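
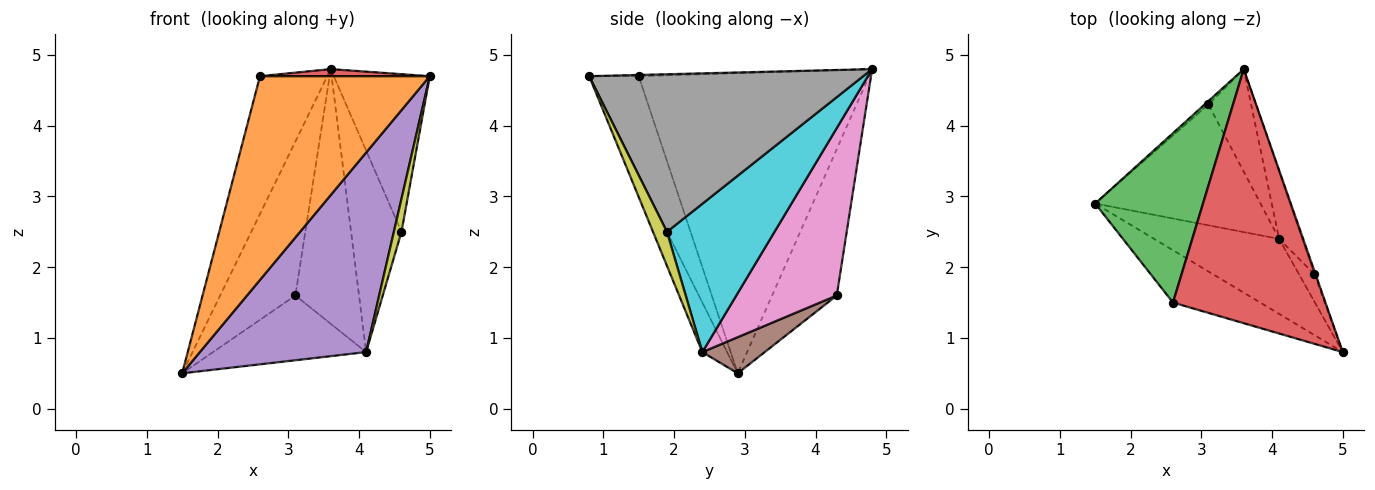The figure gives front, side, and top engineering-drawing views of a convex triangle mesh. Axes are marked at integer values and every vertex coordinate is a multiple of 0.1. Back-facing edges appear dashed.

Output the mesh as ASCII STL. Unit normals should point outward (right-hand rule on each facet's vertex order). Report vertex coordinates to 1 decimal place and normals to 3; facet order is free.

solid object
 facet normal -0.652 0.758 -0.017
  outer loop
   vertex 3.1 4.3 1.6
   vertex 1.5 2.9 0.5
   vertex 3.6 4.8 4.8
  endloop
 endfacet
 facet normal -0.272 -0.932 -0.239
  outer loop
   vertex 2.6 1.5 4.7
   vertex 1.5 2.9 0.5
   vertex 5.0 0.8 4.7
  endloop
 endfacet
 facet normal -0.907 0.265 0.326
  outer loop
   vertex 2.6 1.5 4.7
   vertex 3.6 4.8 4.8
   vertex 1.5 2.9 0.5
  endloop
 endfacet
 facet normal -0.008 -0.028 1.000
  outer loop
   vertex 2.6 1.5 4.7
   vertex 5.0 0.8 4.7
   vertex 3.6 4.8 4.8
  endloop
 endfacet
 facet normal -0.138 -0.927 -0.348
  outer loop
   vertex 4.1 2.4 0.8
   vertex 5.0 0.8 4.7
   vertex 1.5 2.9 0.5
  endloop
 endfacet
 facet normal 0.189 0.464 -0.865
  outer loop
   vertex 4.1 2.4 0.8
   vertex 1.5 2.9 0.5
   vertex 3.1 4.3 1.6
  endloop
 endfacet
 facet normal 0.826 0.523 -0.211
  outer loop
   vertex 4.1 2.4 0.8
   vertex 3.1 4.3 1.6
   vertex 3.6 4.8 4.8
  endloop
 endfacet
 facet normal 0.944 0.330 -0.006
  outer loop
   vertex 4.6 1.9 2.5
   vertex 3.6 4.8 4.8
   vertex 5.0 0.8 4.7
  endloop
 endfacet
 facet normal 0.815 -0.445 -0.371
  outer loop
   vertex 4.6 1.9 2.5
   vertex 5.0 0.8 4.7
   vertex 4.1 2.4 0.8
  endloop
 endfacet
 facet normal 0.897 0.420 -0.140
  outer loop
   vertex 4.6 1.9 2.5
   vertex 4.1 2.4 0.8
   vertex 3.6 4.8 4.8
  endloop
 endfacet
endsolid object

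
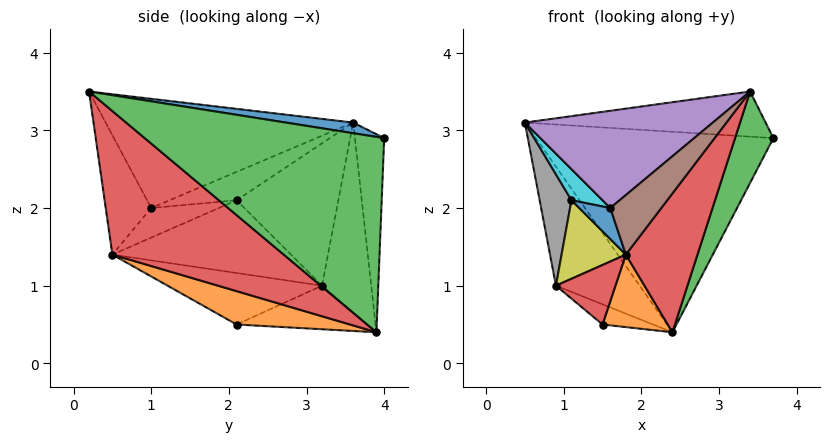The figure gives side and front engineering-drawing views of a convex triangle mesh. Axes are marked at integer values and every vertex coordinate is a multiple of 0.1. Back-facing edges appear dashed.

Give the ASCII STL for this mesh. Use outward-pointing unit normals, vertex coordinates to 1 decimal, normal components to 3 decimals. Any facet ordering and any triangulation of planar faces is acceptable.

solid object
 facet normal 0.043 0.153 0.987
  outer loop
   vertex 3.4 0.2 3.5
   vertex 3.7 4.0 2.9
   vertex 0.5 3.6 3.1
  endloop
 endfacet
 facet normal -0.123 0.992 0.024
  outer loop
   vertex 2.4 3.9 0.4
   vertex 0.5 3.6 3.1
   vertex 3.7 4.0 2.9
  endloop
 endfacet
 facet normal 0.881 -0.141 -0.452
  outer loop
   vertex 2.4 3.9 0.4
   vertex 3.7 4.0 2.9
   vertex 3.4 0.2 3.5
  endloop
 endfacet
 facet normal 0.735 -0.307 -0.604
  outer loop
   vertex 1.8 0.5 1.4
   vertex 2.4 3.9 0.4
   vertex 3.4 0.2 3.5
  endloop
 endfacet
 facet normal -0.673 -0.511 0.535
  outer loop
   vertex 1.6 1.0 2.0
   vertex 3.4 0.2 3.5
   vertex 0.5 3.6 3.1
  endloop
 endfacet
 facet normal -0.618 -0.693 0.372
  outer loop
   vertex 1.6 1.0 2.0
   vertex 1.8 0.5 1.4
   vertex 3.4 0.2 3.5
  endloop
 endfacet
 facet normal -0.490 0.834 -0.252
  outer loop
   vertex 0.9 3.2 1.0
   vertex 0.5 3.6 3.1
   vertex 2.4 3.9 0.4
  endloop
 endfacet
 facet normal -0.947 -0.296 -0.124
  outer loop
   vertex 1.1 2.1 2.1
   vertex 0.5 3.6 3.1
   vertex 0.9 3.2 1.0
  endloop
 endfacet
 facet normal -0.928 -0.334 -0.165
  outer loop
   vertex 1.1 2.1 2.1
   vertex 0.9 3.2 1.0
   vertex 1.8 0.5 1.4
  endloop
 endfacet
 facet normal -0.904 -0.419 0.086
  outer loop
   vertex 1.1 2.1 2.1
   vertex 1.6 1.0 2.0
   vertex 0.5 3.6 3.1
  endloop
 endfacet
 facet normal -0.908 -0.417 0.045
  outer loop
   vertex 1.1 2.1 2.1
   vertex 1.8 0.5 1.4
   vertex 1.6 1.0 2.0
  endloop
 endfacet
 facet normal 0.562 -0.323 -0.762
  outer loop
   vertex 1.5 2.1 0.5
   vertex 2.4 3.9 0.4
   vertex 1.8 0.5 1.4
  endloop
 endfacet
 facet normal -0.432 0.167 -0.886
  outer loop
   vertex 1.5 2.1 0.5
   vertex 0.9 3.2 1.0
   vertex 2.4 3.9 0.4
  endloop
 endfacet
 facet normal -0.886 -0.342 -0.312
  outer loop
   vertex 1.5 2.1 0.5
   vertex 1.8 0.5 1.4
   vertex 0.9 3.2 1.0
  endloop
 endfacet
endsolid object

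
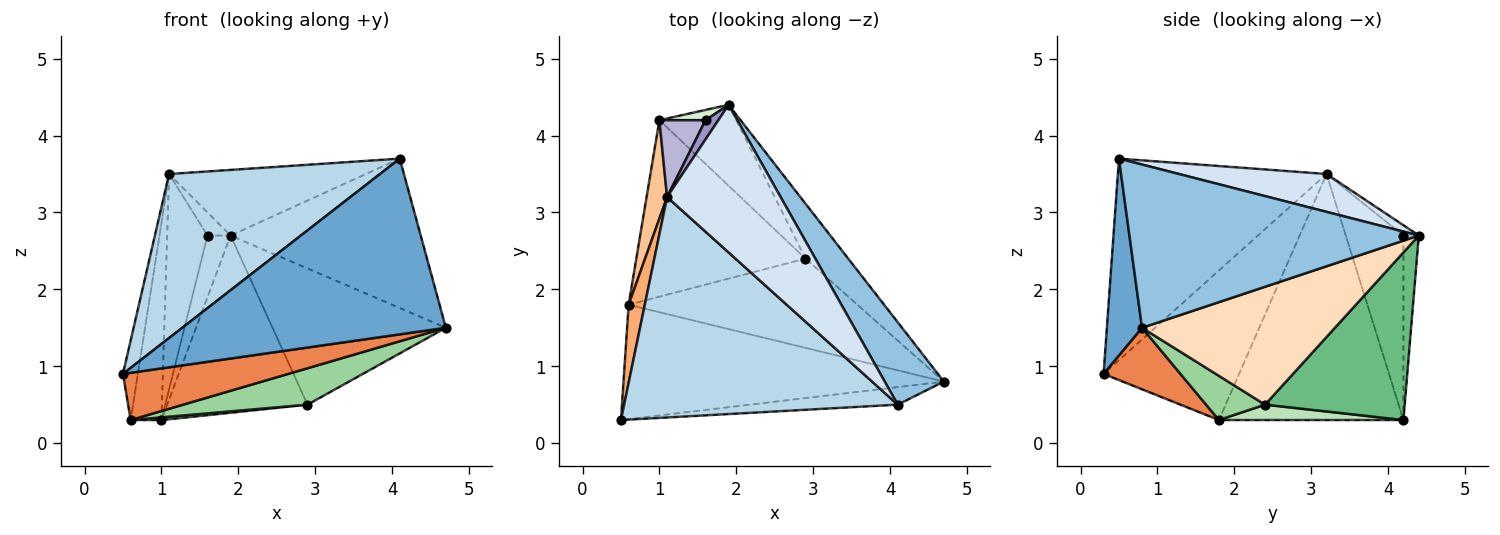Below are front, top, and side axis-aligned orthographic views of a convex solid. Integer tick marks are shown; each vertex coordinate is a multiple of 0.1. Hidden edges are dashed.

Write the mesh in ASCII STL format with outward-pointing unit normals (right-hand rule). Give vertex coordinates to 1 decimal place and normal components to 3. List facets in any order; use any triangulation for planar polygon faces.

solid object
 facet normal 0.132 -0.986 -0.099
  outer loop
   vertex 4.1 0.5 3.7
   vertex 0.5 0.3 0.9
   vertex 4.7 0.8 1.5
  endloop
 endfacet
 facet normal 0.800 0.526 0.290
  outer loop
   vertex 4.1 0.5 3.7
   vertex 4.7 0.8 1.5
   vertex 1.9 4.4 2.7
  endloop
 endfacet
 facet normal -0.509 -0.514 0.691
  outer loop
   vertex 1.1 3.2 3.5
   vertex 0.5 0.3 0.9
   vertex 4.1 0.5 3.7
  endloop
 endfacet
 facet normal 0.291 0.389 0.874
  outer loop
   vertex 1.1 3.2 3.5
   vertex 4.1 0.5 3.7
   vertex 1.9 4.4 2.7
  endloop
 endfacet
 facet normal 0.175 -0.376 -0.910
  outer loop
   vertex 0.6 1.8 0.3
   vertex 4.7 0.8 1.5
   vertex 0.5 0.3 0.9
  endloop
 endfacet
 facet normal -0.988 0.109 0.107
  outer loop
   vertex 0.6 1.8 0.3
   vertex 0.5 0.3 0.9
   vertex 1.1 3.2 3.5
  endloop
 endfacet
 facet normal -0.983 0.164 0.082
  outer loop
   vertex 0.6 1.8 0.3
   vertex 1.1 3.2 3.5
   vertex 1.0 4.2 0.3
  endloop
 endfacet
 facet normal 0.718 0.645 -0.260
  outer loop
   vertex 2.9 2.4 0.5
   vertex 1.9 4.4 2.7
   vertex 4.7 0.8 1.5
  endloop
 endfacet
 facet normal 0.671 0.674 -0.308
  outer loop
   vertex 2.9 2.4 0.5
   vertex 1.0 4.2 0.3
   vertex 1.9 4.4 2.7
  endloop
 endfacet
 facet normal 0.176 -0.372 -0.912
  outer loop
   vertex 2.9 2.4 0.5
   vertex 4.7 0.8 1.5
   vertex 0.6 1.8 0.3
  endloop
 endfacet
 facet normal 0.091 -0.015 -0.996
  outer loop
   vertex 2.9 2.4 0.5
   vertex 0.6 1.8 0.3
   vertex 1.0 4.2 0.3
  endloop
 endfacet
 facet normal -0.549 0.824 0.137
  outer loop
   vertex 1.6 4.2 2.7
   vertex 1.9 4.4 2.7
   vertex 1.0 4.2 0.3
  endloop
 endfacet
 facet normal -0.456 0.684 0.570
  outer loop
   vertex 1.6 4.2 2.7
   vertex 1.1 3.2 3.5
   vertex 1.9 4.4 2.7
  endloop
 endfacet
 facet normal -0.803 0.562 0.201
  outer loop
   vertex 1.6 4.2 2.7
   vertex 1.0 4.2 0.3
   vertex 1.1 3.2 3.5
  endloop
 endfacet
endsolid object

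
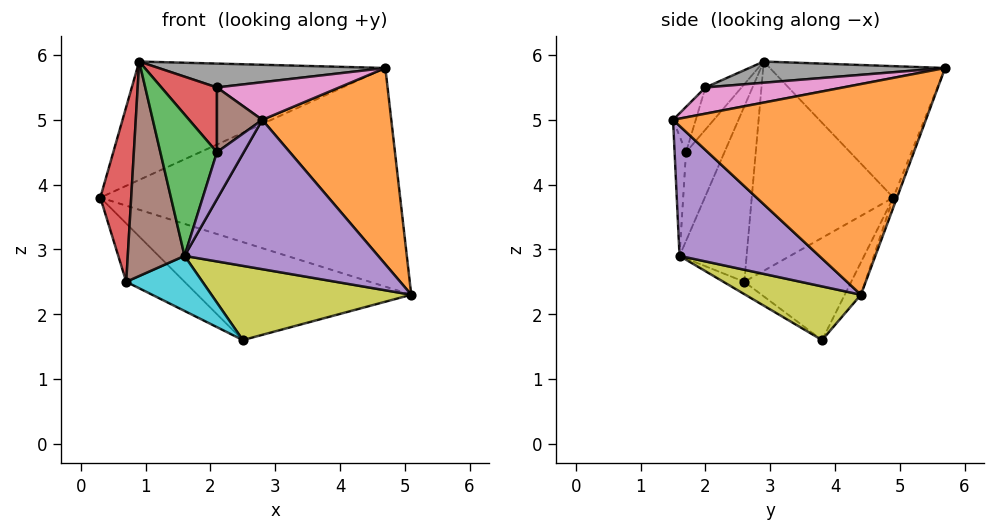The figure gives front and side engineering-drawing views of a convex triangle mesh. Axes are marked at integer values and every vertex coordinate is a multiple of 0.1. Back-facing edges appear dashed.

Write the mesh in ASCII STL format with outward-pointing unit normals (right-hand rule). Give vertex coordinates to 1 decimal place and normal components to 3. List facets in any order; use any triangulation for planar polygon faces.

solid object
 facet normal -0.012 0.937 -0.349
  outer loop
   vertex 4.7 5.7 5.8
   vertex 5.1 4.4 2.3
   vertex 0.3 4.9 3.8
  endloop
 endfacet
 facet normal 0.860 -0.439 0.261
  outer loop
   vertex 4.7 5.7 5.8
   vertex 2.8 1.5 5.0
   vertex 5.1 4.4 2.3
  endloop
 endfacet
 facet normal -0.420 0.594 0.686
  outer loop
   vertex 0.9 2.9 5.9
   vertex 4.7 5.7 5.8
   vertex 0.3 4.9 3.8
  endloop
 endfacet
 facet normal -0.974 -0.212 0.076
  outer loop
   vertex 0.9 2.9 5.9
   vertex 0.3 4.9 3.8
   vertex 0.7 2.6 2.5
  endloop
 endfacet
 facet normal 0.548 -0.760 -0.349
  outer loop
   vertex 1.6 1.6 2.9
   vertex 5.1 4.4 2.3
   vertex 2.8 1.5 5.0
  endloop
 endfacet
 facet normal -0.759 -0.643 0.101
  outer loop
   vertex 1.6 1.6 2.9
   vertex 0.9 2.9 5.9
   vertex 0.7 2.6 2.5
  endloop
 endfacet
 facet normal 0.377 -0.335 0.863
  outer loop
   vertex 2.1 2.0 5.5
   vertex 2.8 1.5 5.0
   vertex 4.7 5.7 5.8
  endloop
 endfacet
 facet normal 0.172 -0.199 0.965
  outer loop
   vertex 2.1 2.0 5.5
   vertex 4.7 5.7 5.8
   vertex 0.9 2.9 5.9
  endloop
 endfacet
 facet normal 0.334 -0.577 -0.745
  outer loop
   vertex 2.5 3.8 1.6
   vertex 5.1 4.4 2.3
   vertex 1.6 1.6 2.9
  endloop
 endfacet
 facet normal -0.128 -0.465 -0.876
  outer loop
   vertex 2.5 3.8 1.6
   vertex 1.6 1.6 2.9
   vertex 0.7 2.6 2.5
  endloop
 endfacet
 facet normal -0.066 0.865 -0.498
  outer loop
   vertex 2.5 3.8 1.6
   vertex 0.3 4.9 3.8
   vertex 5.1 4.4 2.3
  endloop
 endfacet
 facet normal -0.585 0.319 -0.745
  outer loop
   vertex 2.5 3.8 1.6
   vertex 0.7 2.6 2.5
   vertex 0.3 4.9 3.8
  endloop
 endfacet
 facet normal -0.548 -0.807 0.222
  outer loop
   vertex 2.1 1.7 4.5
   vertex 0.9 2.9 5.9
   vertex 1.6 1.6 2.9
  endloop
 endfacet
 facet normal -0.529 -0.813 0.244
  outer loop
   vertex 2.1 1.7 4.5
   vertex 2.1 2.0 5.5
   vertex 0.9 2.9 5.9
  endloop
 endfacet
 facet normal -0.385 -0.906 0.177
  outer loop
   vertex 2.1 1.7 4.5
   vertex 1.6 1.6 2.9
   vertex 2.8 1.5 5.0
  endloop
 endfacet
 facet normal -0.432 -0.864 0.259
  outer loop
   vertex 2.1 1.7 4.5
   vertex 2.8 1.5 5.0
   vertex 2.1 2.0 5.5
  endloop
 endfacet
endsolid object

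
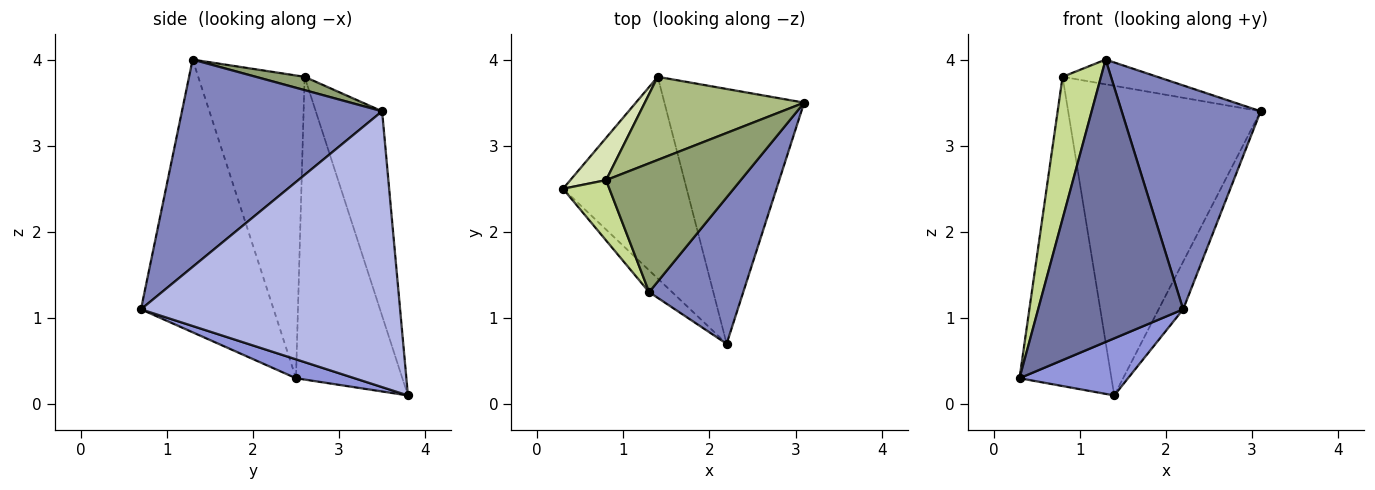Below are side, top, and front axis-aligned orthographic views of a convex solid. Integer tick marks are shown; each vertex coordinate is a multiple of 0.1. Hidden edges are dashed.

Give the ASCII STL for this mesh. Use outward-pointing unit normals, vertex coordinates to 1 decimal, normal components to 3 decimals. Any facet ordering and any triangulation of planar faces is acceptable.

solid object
 facet normal -0.674 -0.737 -0.057
  outer loop
   vertex 1.3 1.3 4.0
   vertex 0.3 2.5 0.3
   vertex 2.2 0.7 1.1
  endloop
 endfacet
 facet normal 0.770 -0.534 0.349
  outer loop
   vertex 1.3 1.3 4.0
   vertex 2.2 0.7 1.1
   vertex 3.1 3.5 3.4
  endloop
 endfacet
 facet normal 0.145 -0.270 -0.952
  outer loop
   vertex 1.4 3.8 0.1
   vertex 2.2 0.7 1.1
   vertex 0.3 2.5 0.3
  endloop
 endfacet
 facet normal 0.889 0.084 -0.450
  outer loop
   vertex 1.4 3.8 0.1
   vertex 3.1 3.5 3.4
   vertex 2.2 0.7 1.1
  endloop
 endfacet
 facet normal 0.097 0.188 0.977
  outer loop
   vertex 0.8 2.6 3.8
   vertex 1.3 1.3 4.0
   vertex 3.1 3.5 3.4
  endloop
 endfacet
 facet normal -0.316 0.916 0.246
  outer loop
   vertex 0.8 2.6 3.8
   vertex 3.1 3.5 3.4
   vertex 1.4 3.8 0.1
  endloop
 endfacet
 facet normal -0.931 -0.336 0.143
  outer loop
   vertex 0.8 2.6 3.8
   vertex 0.3 2.5 0.3
   vertex 1.3 1.3 4.0
  endloop
 endfacet
 facet normal -0.754 0.651 0.089
  outer loop
   vertex 0.8 2.6 3.8
   vertex 1.4 3.8 0.1
   vertex 0.3 2.5 0.3
  endloop
 endfacet
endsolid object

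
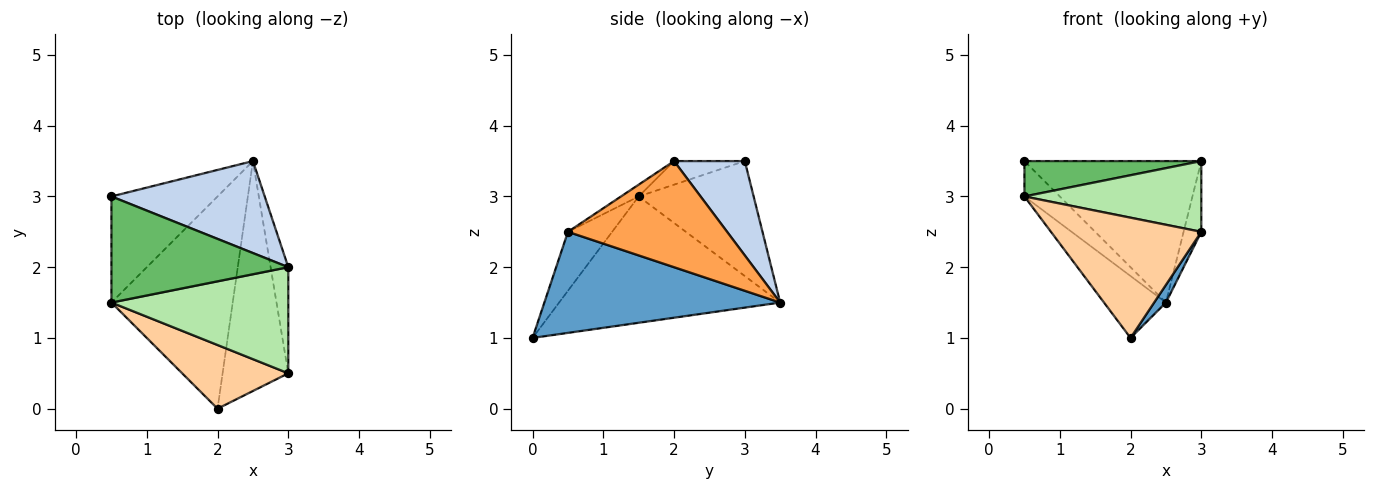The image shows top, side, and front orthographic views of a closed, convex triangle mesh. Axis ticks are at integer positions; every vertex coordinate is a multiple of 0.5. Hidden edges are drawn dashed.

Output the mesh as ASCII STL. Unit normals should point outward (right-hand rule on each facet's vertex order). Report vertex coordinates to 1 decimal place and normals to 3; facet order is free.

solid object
 facet normal 0.838 -0.042 -0.545
  outer loop
   vertex 2.0 0.0 1.0
   vertex 2.5 3.5 1.5
   vertex 3.0 0.5 2.5
  endloop
 endfacet
 facet normal 0.318 0.795 0.517
  outer loop
   vertex 3.0 2.0 3.5
   vertex 2.5 3.5 1.5
   vertex 0.5 3.0 3.5
  endloop
 endfacet
 facet normal 0.981 0.109 -0.163
  outer loop
   vertex 3.0 2.0 3.5
   vertex 3.0 0.5 2.5
   vertex 2.5 3.5 1.5
  endloop
 endfacet
 facet normal -0.252 -0.855 0.453
  outer loop
   vertex 0.5 1.5 3.0
   vertex 2.0 0.0 1.0
   vertex 3.0 0.5 2.5
  endloop
 endfacet
 facet normal -0.125 -0.314 0.941
  outer loop
   vertex 0.5 1.5 3.0
   vertex 3.0 2.0 3.5
   vertex 0.5 3.0 3.5
  endloop
 endfacet
 facet normal -0.055 -0.554 0.831
  outer loop
   vertex 0.5 1.5 3.0
   vertex 3.0 0.5 2.5
   vertex 3.0 2.0 3.5
  endloop
 endfacet
 facet normal -0.717 0.221 -0.662
  outer loop
   vertex 0.5 1.5 3.0
   vertex 0.5 3.0 3.5
   vertex 2.5 3.5 1.5
  endloop
 endfacet
 facet normal -0.707 0.198 -0.679
  outer loop
   vertex 0.5 1.5 3.0
   vertex 2.5 3.5 1.5
   vertex 2.0 0.0 1.0
  endloop
 endfacet
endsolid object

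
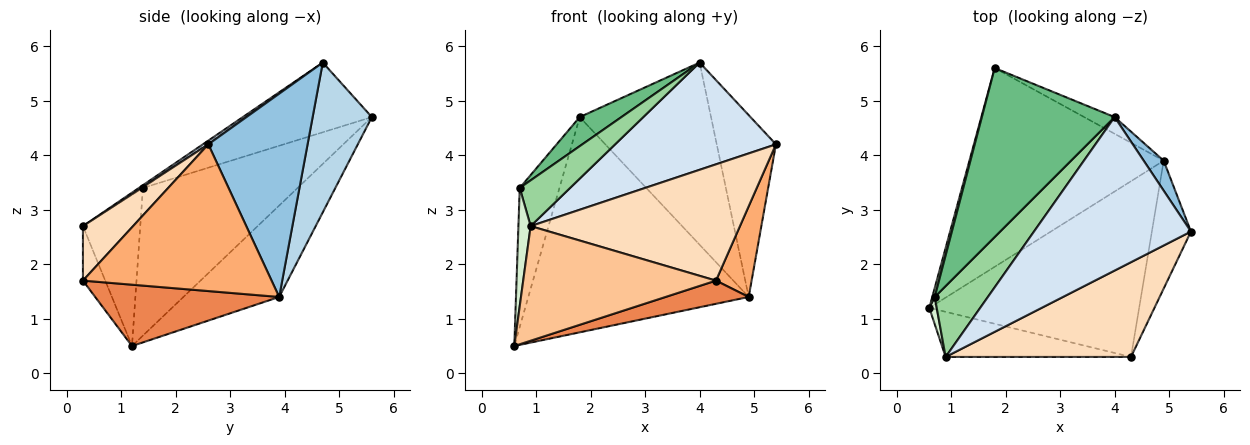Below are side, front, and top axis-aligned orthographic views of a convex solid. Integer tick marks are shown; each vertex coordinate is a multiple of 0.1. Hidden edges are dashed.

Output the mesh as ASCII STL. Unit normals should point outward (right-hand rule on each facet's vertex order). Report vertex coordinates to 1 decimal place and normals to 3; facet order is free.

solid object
 facet normal -0.304 0.700 -0.646
  outer loop
   vertex 4.9 3.9 1.4
   vertex 0.6 1.2 0.5
   vertex 1.8 5.6 4.7
  endloop
 endfacet
 facet normal 0.856 0.510 0.084
  outer loop
   vertex 4.9 3.9 1.4
   vertex 4.0 4.7 5.7
   vertex 5.4 2.6 4.2
  endloop
 endfacet
 facet normal 0.410 0.908 -0.083
  outer loop
   vertex 4.9 3.9 1.4
   vertex 1.8 5.6 4.7
   vertex 4.0 4.7 5.7
  endloop
 endfacet
 facet normal 0.019 -0.573 0.820
  outer loop
   vertex 0.9 0.3 2.7
   vertex 5.4 2.6 4.2
   vertex 4.0 4.7 5.7
  endloop
 endfacet
 facet normal 0.278 -0.126 -0.952
  outer loop
   vertex 4.3 0.3 1.7
   vertex 0.6 1.2 0.5
   vertex 4.9 3.9 1.4
  endloop
 endfacet
 facet normal 0.951 -0.180 -0.253
  outer loop
   vertex 4.3 0.3 1.7
   vertex 4.9 3.9 1.4
   vertex 5.4 2.6 4.2
  endloop
 endfacet
 facet normal -0.107 -0.925 -0.364
  outer loop
   vertex 4.3 0.3 1.7
   vertex 0.9 0.3 2.7
   vertex 0.6 1.2 0.5
  endloop
 endfacet
 facet normal 0.183 -0.762 0.621
  outer loop
   vertex 4.3 0.3 1.7
   vertex 5.4 2.6 4.2
   vertex 0.9 0.3 2.7
  endloop
 endfacet
 facet normal -0.459 -0.151 0.875
  outer loop
   vertex 0.7 1.4 3.4
   vertex 4.0 4.7 5.7
   vertex 1.8 5.6 4.7
  endloop
 endfacet
 facet normal -0.043 -0.542 0.839
  outer loop
   vertex 0.7 1.4 3.4
   vertex 0.9 0.3 2.7
   vertex 4.0 4.7 5.7
  endloop
 endfacet
 facet normal -0.968 0.249 0.016
  outer loop
   vertex 0.7 1.4 3.4
   vertex 1.8 5.6 4.7
   vertex 0.6 1.2 0.5
  endloop
 endfacet
 facet normal -0.977 -0.208 0.048
  outer loop
   vertex 0.7 1.4 3.4
   vertex 0.6 1.2 0.5
   vertex 0.9 0.3 2.7
  endloop
 endfacet
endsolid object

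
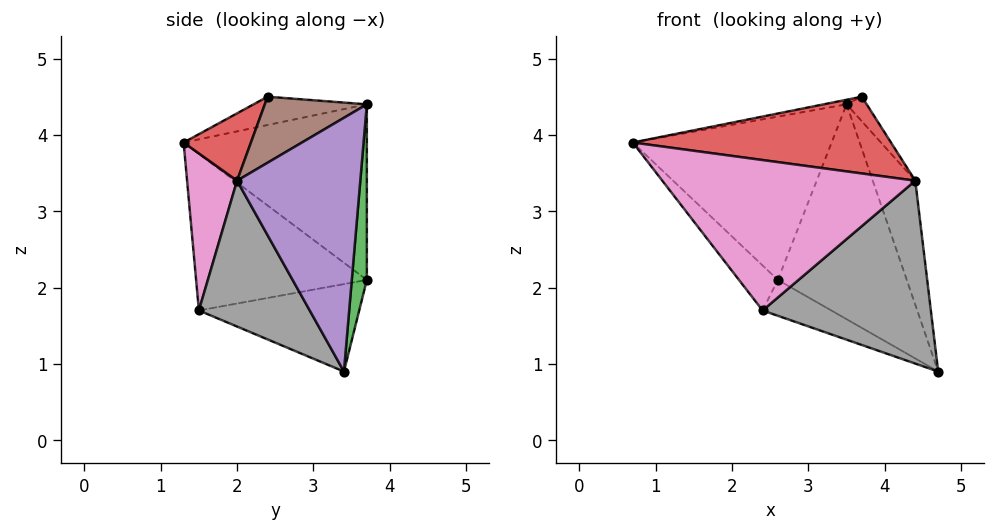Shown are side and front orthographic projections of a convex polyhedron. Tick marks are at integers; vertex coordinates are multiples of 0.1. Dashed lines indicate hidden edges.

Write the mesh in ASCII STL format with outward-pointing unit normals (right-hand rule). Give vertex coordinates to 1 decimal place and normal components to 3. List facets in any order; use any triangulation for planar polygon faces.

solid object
 facet normal -0.211 0.043 0.977
  outer loop
   vertex 3.7 2.4 4.5
   vertex 3.5 3.7 4.4
   vertex 0.7 1.3 3.9
  endloop
 endfacet
 facet normal -0.655 0.711 0.256
  outer loop
   vertex 2.6 3.7 2.1
   vertex 0.7 1.3 3.9
   vertex 3.5 3.7 4.4
  endloop
 endfacet
 facet normal 0.116 0.992 -0.045
  outer loop
   vertex 2.6 3.7 2.1
   vertex 3.5 3.7 4.4
   vertex 4.7 3.4 0.9
  endloop
 endfacet
 facet normal 0.225 -0.861 0.456
  outer loop
   vertex 4.4 2.0 3.4
   vertex 3.7 2.4 4.5
   vertex 0.7 1.3 3.9
  endloop
 endfacet
 facet normal 0.906 0.313 0.284
  outer loop
   vertex 4.4 2.0 3.4
   vertex 4.7 3.4 0.9
   vertex 3.5 3.7 4.4
  endloop
 endfacet
 facet normal 0.858 0.169 0.485
  outer loop
   vertex 4.4 2.0 3.4
   vertex 3.5 3.7 4.4
   vertex 3.7 2.4 4.5
  endloop
 endfacet
 facet normal 0.193 -0.979 0.060
  outer loop
   vertex 2.4 1.5 1.7
   vertex 4.4 2.0 3.4
   vertex 0.7 1.3 3.9
  endloop
 endfacet
 facet normal 0.511 -0.775 -0.373
  outer loop
   vertex 2.4 1.5 1.7
   vertex 4.7 3.4 0.9
   vertex 4.4 2.0 3.4
  endloop
 endfacet
 facet normal -0.786 0.179 -0.591
  outer loop
   vertex 2.4 1.5 1.7
   vertex 0.7 1.3 3.9
   vertex 2.6 3.7 2.1
  endloop
 endfacet
 facet normal -0.465 0.199 -0.863
  outer loop
   vertex 2.4 1.5 1.7
   vertex 2.6 3.7 2.1
   vertex 4.7 3.4 0.9
  endloop
 endfacet
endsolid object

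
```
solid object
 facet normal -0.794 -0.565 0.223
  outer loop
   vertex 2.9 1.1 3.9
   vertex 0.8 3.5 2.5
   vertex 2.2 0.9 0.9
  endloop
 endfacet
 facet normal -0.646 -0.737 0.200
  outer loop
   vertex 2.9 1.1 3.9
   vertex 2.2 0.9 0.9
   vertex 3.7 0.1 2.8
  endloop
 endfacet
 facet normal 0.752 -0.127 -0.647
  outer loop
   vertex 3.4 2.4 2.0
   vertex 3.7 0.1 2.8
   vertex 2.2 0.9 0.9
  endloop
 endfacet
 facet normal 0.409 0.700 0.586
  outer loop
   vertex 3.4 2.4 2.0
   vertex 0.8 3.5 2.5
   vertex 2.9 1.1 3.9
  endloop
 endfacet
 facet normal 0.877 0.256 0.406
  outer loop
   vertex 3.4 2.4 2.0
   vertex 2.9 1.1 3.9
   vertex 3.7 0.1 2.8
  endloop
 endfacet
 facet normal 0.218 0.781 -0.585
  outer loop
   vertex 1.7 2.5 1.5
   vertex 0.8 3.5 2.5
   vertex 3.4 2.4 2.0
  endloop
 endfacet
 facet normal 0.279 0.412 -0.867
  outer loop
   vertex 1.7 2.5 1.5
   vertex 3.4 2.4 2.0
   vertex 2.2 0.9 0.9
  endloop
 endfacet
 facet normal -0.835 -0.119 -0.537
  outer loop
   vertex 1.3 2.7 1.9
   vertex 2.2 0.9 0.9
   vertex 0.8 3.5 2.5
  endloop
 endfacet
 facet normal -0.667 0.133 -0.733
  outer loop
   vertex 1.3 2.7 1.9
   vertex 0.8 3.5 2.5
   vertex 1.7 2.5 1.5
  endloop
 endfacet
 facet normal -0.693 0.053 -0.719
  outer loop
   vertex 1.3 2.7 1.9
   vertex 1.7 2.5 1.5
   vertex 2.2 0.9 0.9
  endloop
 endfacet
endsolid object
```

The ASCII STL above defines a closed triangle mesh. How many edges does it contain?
15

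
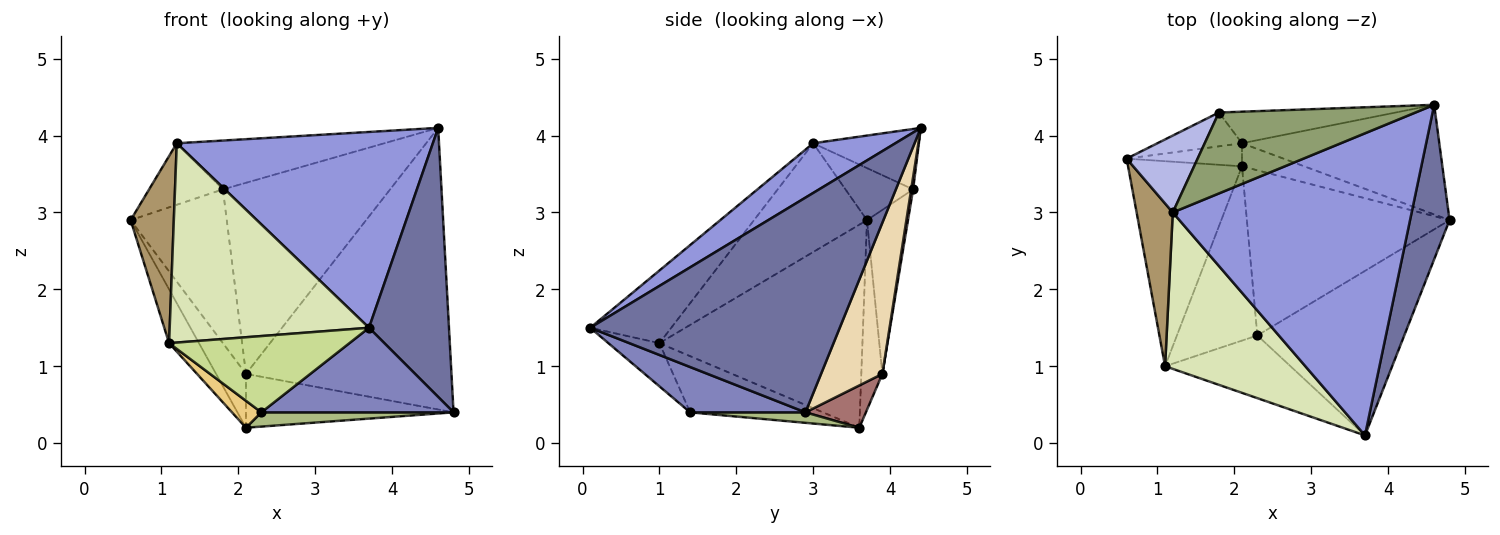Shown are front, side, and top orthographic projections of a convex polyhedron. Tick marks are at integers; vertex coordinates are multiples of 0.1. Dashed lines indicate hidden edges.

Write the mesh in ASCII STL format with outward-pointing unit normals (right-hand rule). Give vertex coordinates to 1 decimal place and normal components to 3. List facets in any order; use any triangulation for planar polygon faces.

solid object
 facet normal 0.938 -0.301 0.173
  outer loop
   vertex 4.6 4.4 4.1
   vertex 3.7 0.1 1.5
   vertex 4.8 2.9 0.4
  endloop
 endfacet
 facet normal 0.265 -0.441 -0.858
  outer loop
   vertex 2.3 1.4 0.4
   vertex 4.8 2.9 0.4
   vertex 3.7 0.1 1.5
  endloop
 endfacet
 facet normal 0.172 -0.536 0.827
  outer loop
   vertex 1.2 3.0 3.9
   vertex 3.7 0.1 1.5
   vertex 4.6 4.4 4.1
  endloop
 endfacet
 facet normal -0.497 0.542 0.678
  outer loop
   vertex 1.2 3.0 3.9
   vertex 1.8 4.3 3.3
   vertex 0.6 3.7 2.9
  endloop
 endfacet
 facet normal -0.254 0.500 0.828
  outer loop
   vertex 1.2 3.0 3.9
   vertex 4.6 4.4 4.1
   vertex 1.8 4.3 3.3
  endloop
 endfacet
 facet normal 0.051 -0.086 -0.995
  outer loop
   vertex 2.1 3.6 0.2
   vertex 4.8 2.9 0.4
   vertex 2.3 1.4 0.4
  endloop
 endfacet
 facet normal -0.214 -0.755 -0.620
  outer loop
   vertex 1.1 1.0 1.3
   vertex 2.3 1.4 0.4
   vertex 3.7 0.1 1.5
  endloop
 endfacet
 facet normal -0.305 -0.749 0.588
  outer loop
   vertex 1.1 1.0 1.3
   vertex 3.7 0.1 1.5
   vertex 1.2 3.0 3.9
  endloop
 endfacet
 facet normal -0.892 -0.341 0.297
  outer loop
   vertex 1.1 1.0 1.3
   vertex 1.2 3.0 3.9
   vertex 0.6 3.7 2.9
  endloop
 endfacet
 facet normal -0.865 0.127 -0.485
  outer loop
   vertex 1.1 1.0 1.3
   vertex 0.6 3.7 2.9
   vertex 2.1 3.6 0.2
  endloop
 endfacet
 facet normal -0.568 -0.126 -0.813
  outer loop
   vertex 1.1 1.0 1.3
   vertex 2.1 3.6 0.2
   vertex 2.3 1.4 0.4
  endloop
 endfacet
 facet normal 0.268 0.898 -0.350
  outer loop
   vertex 2.1 3.9 0.9
   vertex 4.6 4.4 4.1
   vertex 4.8 2.9 0.4
  endloop
 endfacet
 facet normal 0.258 0.888 -0.381
  outer loop
   vertex 2.1 3.9 0.9
   vertex 4.8 2.9 0.4
   vertex 2.1 3.6 0.2
  endloop
 endfacet
 facet normal 0.011 0.987 -0.163
  outer loop
   vertex 2.1 3.9 0.9
   vertex 1.8 4.3 3.3
   vertex 4.6 4.4 4.1
  endloop
 endfacet
 facet normal -0.385 0.902 -0.198
  outer loop
   vertex 2.1 3.9 0.9
   vertex 0.6 3.7 2.9
   vertex 1.8 4.3 3.3
  endloop
 endfacet
 facet normal -0.544 0.771 -0.331
  outer loop
   vertex 2.1 3.9 0.9
   vertex 2.1 3.6 0.2
   vertex 0.6 3.7 2.9
  endloop
 endfacet
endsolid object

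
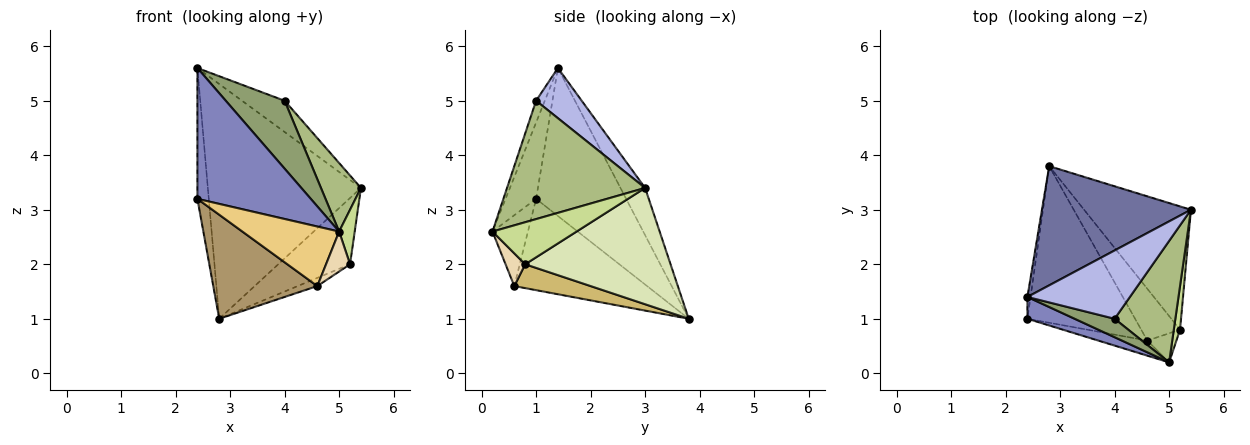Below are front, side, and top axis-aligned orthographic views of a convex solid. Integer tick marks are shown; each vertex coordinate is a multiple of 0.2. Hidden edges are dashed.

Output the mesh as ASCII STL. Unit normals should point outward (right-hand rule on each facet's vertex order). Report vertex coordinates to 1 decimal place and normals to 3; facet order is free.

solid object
 facet normal -0.142 0.883 0.448
  outer loop
   vertex 2.8 3.8 1.0
   vertex 2.4 1.4 5.6
   vertex 5.4 3.0 3.4
  endloop
 endfacet
 facet normal -0.257 -0.953 0.159
  outer loop
   vertex 2.4 1.0 3.2
   vertex 5.0 0.2 2.6
   vertex 2.4 1.4 5.6
  endloop
 endfacet
 facet normal -0.992 0.125 -0.021
  outer loop
   vertex 2.4 1.0 3.2
   vertex 2.4 1.4 5.6
   vertex 2.8 3.8 1.0
  endloop
 endfacet
 facet normal 0.407 0.380 0.831
  outer loop
   vertex 4.0 1.0 5.0
   vertex 5.4 3.0 3.4
   vertex 2.4 1.4 5.6
  endloop
 endfacet
 facet normal -0.142 -0.955 0.259
  outer loop
   vertex 4.0 1.0 5.0
   vertex 2.4 1.4 5.6
   vertex 5.0 0.2 2.6
  endloop
 endfacet
 facet normal 0.862 -0.249 0.442
  outer loop
   vertex 4.0 1.0 5.0
   vertex 5.0 0.2 2.6
   vertex 5.4 3.0 3.4
  endloop
 endfacet
 facet normal 0.973 -0.180 0.144
  outer loop
   vertex 5.2 0.8 2.0
   vertex 5.4 3.0 3.4
   vertex 5.0 0.2 2.6
  endloop
 endfacet
 facet normal 0.692 0.342 -0.636
  outer loop
   vertex 5.2 0.8 2.0
   vertex 2.8 3.8 1.0
   vertex 5.4 3.0 3.4
  endloop
 endfacet
 facet normal -0.577 -0.452 -0.680
  outer loop
   vertex 4.6 0.6 1.6
   vertex 2.4 1.0 3.2
   vertex 2.8 3.8 1.0
  endloop
 endfacet
 facet normal 0.519 0.133 -0.845
  outer loop
   vertex 4.6 0.6 1.6
   vertex 2.8 3.8 1.0
   vertex 5.2 0.8 2.0
  endloop
 endfacet
 facet normal -0.335 -0.913 -0.232
  outer loop
   vertex 4.6 0.6 1.6
   vertex 5.0 0.2 2.6
   vertex 2.4 1.0 3.2
  endloop
 endfacet
 facet normal 0.552 -0.674 -0.491
  outer loop
   vertex 4.6 0.6 1.6
   vertex 5.2 0.8 2.0
   vertex 5.0 0.2 2.6
  endloop
 endfacet
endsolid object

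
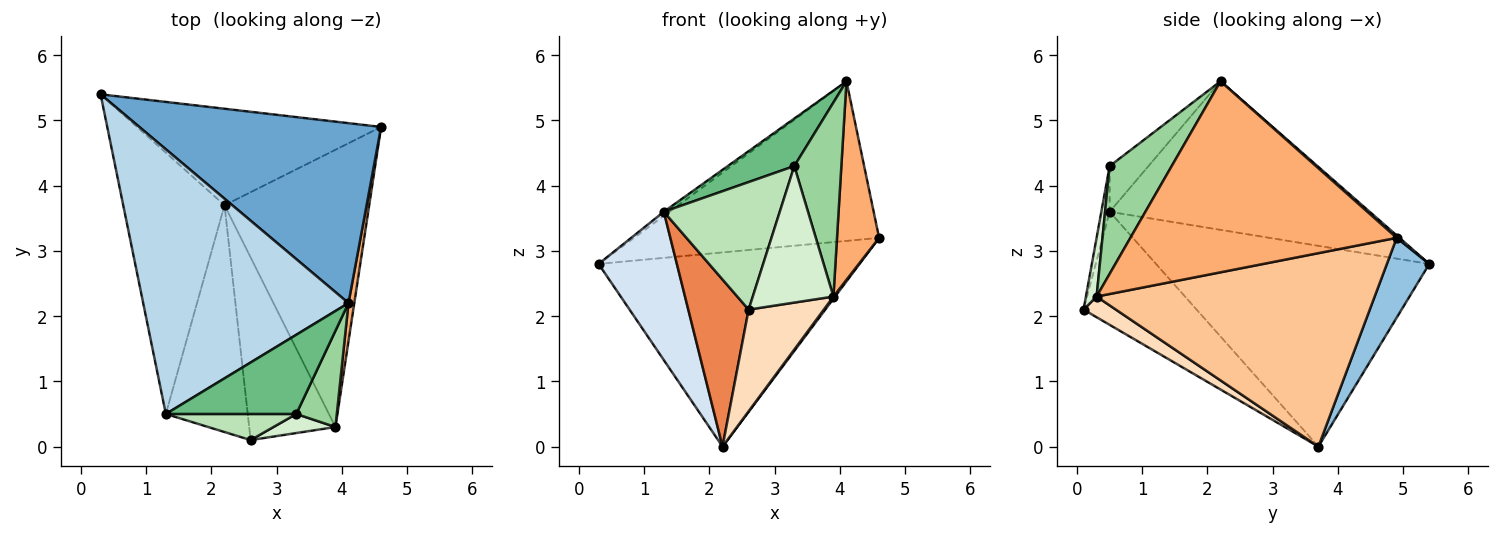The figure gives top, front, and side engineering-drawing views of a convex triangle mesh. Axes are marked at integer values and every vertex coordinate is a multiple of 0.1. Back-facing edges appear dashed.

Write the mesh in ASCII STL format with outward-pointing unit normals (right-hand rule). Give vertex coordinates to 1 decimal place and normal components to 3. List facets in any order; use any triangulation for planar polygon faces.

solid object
 facet normal 0.008 0.664 0.748
  outer loop
   vertex 4.1 2.2 5.6
   vertex 4.6 4.9 3.2
   vertex 0.3 5.4 2.8
  endloop
 endfacet
 facet normal 0.144 0.886 -0.440
  outer loop
   vertex 2.2 3.7 0.0
   vertex 0.3 5.4 2.8
   vertex 4.6 4.9 3.2
  endloop
 endfacet
 facet normal -0.586 0.013 0.810
  outer loop
   vertex 1.3 0.5 3.6
   vertex 4.1 2.2 5.6
   vertex 0.3 5.4 2.8
  endloop
 endfacet
 facet normal -0.865 -0.248 -0.436
  outer loop
   vertex 1.3 0.5 3.6
   vertex 0.3 5.4 2.8
   vertex 2.2 3.7 0.0
  endloop
 endfacet
 facet normal -0.743 -0.397 -0.538
  outer loop
   vertex 1.3 0.5 3.6
   vertex 2.2 3.7 0.0
   vertex 2.6 0.1 2.1
  endloop
 endfacet
 facet normal 0.987 -0.156 0.030
  outer loop
   vertex 3.9 0.3 2.3
   vertex 4.6 4.9 3.2
   vertex 4.1 2.2 5.6
  endloop
 endfacet
 facet normal 0.801 -0.005 -0.599
  outer loop
   vertex 3.9 0.3 2.3
   vertex 2.2 3.7 0.0
   vertex 4.6 4.9 3.2
  endloop
 endfacet
 facet normal 0.205 -0.476 -0.855
  outer loop
   vertex 3.9 0.3 2.3
   vertex 2.6 0.1 2.1
   vertex 2.2 3.7 0.0
  endloop
 endfacet
 facet normal -0.287 -0.493 0.821
  outer loop
   vertex 3.3 0.5 4.3
   vertex 4.1 2.2 5.6
   vertex 1.3 0.5 3.6
  endloop
 endfacet
 facet normal 0.763 -0.579 0.287
  outer loop
   vertex 3.3 0.5 4.3
   vertex 3.9 0.3 2.3
   vertex 4.1 2.2 5.6
  endloop
 endfacet
 facet normal -0.070 -0.977 0.200
  outer loop
   vertex 3.3 0.5 4.3
   vertex 1.3 0.5 3.6
   vertex 2.6 0.1 2.1
  endloop
 endfacet
 facet normal 0.130 -0.982 0.137
  outer loop
   vertex 3.3 0.5 4.3
   vertex 2.6 0.1 2.1
   vertex 3.9 0.3 2.3
  endloop
 endfacet
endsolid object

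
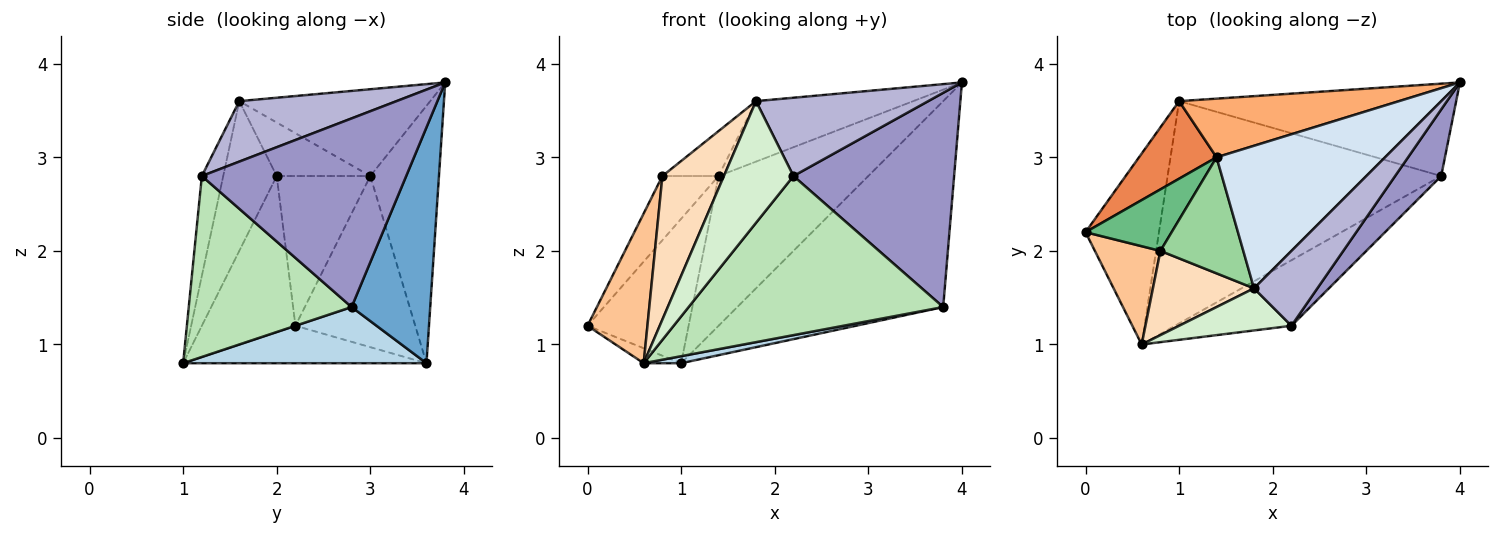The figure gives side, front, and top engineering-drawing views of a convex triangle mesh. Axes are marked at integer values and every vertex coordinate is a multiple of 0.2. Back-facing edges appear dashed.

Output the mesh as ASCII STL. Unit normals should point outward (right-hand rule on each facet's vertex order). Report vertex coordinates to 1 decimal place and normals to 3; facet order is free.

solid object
 facet normal 0.329 0.862 -0.386
  outer loop
   vertex 1.0 3.6 0.8
   vertex 4.0 3.8 3.8
   vertex 3.8 2.8 1.4
  endloop
 endfacet
 facet normal -0.453 0.070 -0.889
  outer loop
   vertex 1.0 3.6 0.8
   vertex 0.6 1.0 0.8
   vertex 0.0 2.2 1.2
  endloop
 endfacet
 facet normal 0.201 -0.031 -0.979
  outer loop
   vertex 1.0 3.6 0.8
   vertex 3.8 2.8 1.4
   vertex 0.6 1.0 0.8
  endloop
 endfacet
 facet normal -0.428 0.353 0.832
  outer loop
   vertex 1.4 3.0 2.8
   vertex 1.8 1.6 3.6
   vertex 4.0 3.8 3.8
  endloop
 endfacet
 facet normal -0.722 0.609 0.327
  outer loop
   vertex 1.4 3.0 2.8
   vertex 1.0 3.6 0.8
   vertex 0.0 2.2 1.2
  endloop
 endfacet
 facet normal -0.393 0.856 0.335
  outer loop
   vertex 1.4 3.0 2.8
   vertex 4.0 3.8 3.8
   vertex 1.0 3.6 0.8
  endloop
 endfacet
 facet normal -0.794 -0.508 0.334
  outer loop
   vertex 0.8 2.0 2.8
   vertex 0.0 2.2 1.2
   vertex 0.6 1.0 0.8
  endloop
 endfacet
 facet normal -0.600 -0.690 0.405
  outer loop
   vertex 0.8 2.0 2.8
   vertex 0.6 1.0 0.8
   vertex 1.8 1.6 3.6
  endloop
 endfacet
 facet normal -0.769 0.461 0.442
  outer loop
   vertex 0.8 2.0 2.8
   vertex 1.4 3.0 2.8
   vertex 0.0 2.2 1.2
  endloop
 endfacet
 facet normal -0.516 0.309 0.799
  outer loop
   vertex 0.8 2.0 2.8
   vertex 1.8 1.6 3.6
   vertex 1.4 3.0 2.8
  endloop
 endfacet
 facet normal 0.509 -0.796 -0.328
  outer loop
   vertex 2.2 1.2 2.8
   vertex 0.6 1.0 0.8
   vertex 3.8 2.8 1.4
  endloop
 endfacet
 facet normal -0.279 -0.907 0.314
  outer loop
   vertex 2.2 1.2 2.8
   vertex 1.8 1.6 3.6
   vertex 0.6 1.0 0.8
  endloop
 endfacet
 facet normal 0.772 -0.607 0.189
  outer loop
   vertex 2.2 1.2 2.8
   vertex 3.8 2.8 1.4
   vertex 4.0 3.8 3.8
  endloop
 endfacet
 facet normal 0.551 -0.603 0.577
  outer loop
   vertex 2.2 1.2 2.8
   vertex 4.0 3.8 3.8
   vertex 1.8 1.6 3.6
  endloop
 endfacet
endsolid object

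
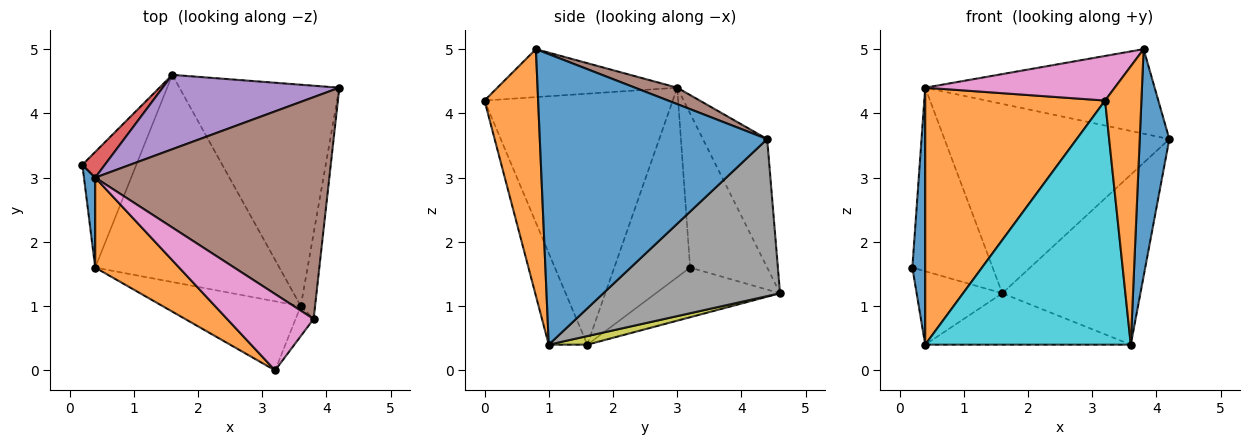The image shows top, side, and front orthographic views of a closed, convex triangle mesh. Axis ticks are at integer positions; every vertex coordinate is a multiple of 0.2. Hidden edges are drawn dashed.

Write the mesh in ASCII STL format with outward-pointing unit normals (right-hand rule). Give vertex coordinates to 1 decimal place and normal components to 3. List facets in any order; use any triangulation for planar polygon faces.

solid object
 facet normal -0.984 -0.167 0.058
  outer loop
   vertex 0.4 3.0 4.4
   vertex 0.2 3.2 1.6
   vertex 0.4 1.6 0.4
  endloop
 endfacet
 facet normal -0.703 -0.672 0.235
  outer loop
   vertex 0.4 3.0 4.4
   vertex 0.4 1.6 0.4
   vertex 3.2 0.0 4.2
  endloop
 endfacet
 facet normal -0.614 0.423 -0.667
  outer loop
   vertex 1.6 4.6 1.2
   vertex 0.4 1.6 0.4
   vertex 0.2 3.2 1.6
  endloop
 endfacet
 facet normal -0.689 0.718 0.100
  outer loop
   vertex 1.6 4.6 1.2
   vertex 0.2 3.2 1.6
   vertex 0.4 3.0 4.4
  endloop
 endfacet
 facet normal -0.257 0.899 0.353
  outer loop
   vertex 1.6 4.6 1.2
   vertex 0.4 3.0 4.4
   vertex 4.2 4.4 3.6
  endloop
 endfacet
 facet normal 0.065 0.355 0.932
  outer loop
   vertex 3.8 0.8 5.0
   vertex 4.2 4.4 3.6
   vertex 0.4 3.0 4.4
  endloop
 endfacet
 facet normal -0.432 -0.455 0.779
  outer loop
   vertex 3.8 0.8 5.0
   vertex 0.4 3.0 4.4
   vertex 3.2 0.0 4.2
  endloop
 endfacet
 facet normal 0.615 0.480 -0.626
  outer loop
   vertex 3.6 1.0 0.4
   vertex 1.6 4.6 1.2
   vertex 4.2 4.4 3.6
  endloop
 endfacet
 facet normal 0.045 0.241 -0.970
  outer loop
   vertex 3.6 1.0 0.4
   vertex 0.4 1.6 0.4
   vertex 1.6 4.6 1.2
  endloop
 endfacet
 facet normal -0.178 -0.947 -0.268
  outer loop
   vertex 3.6 1.0 0.4
   vertex 3.2 0.0 4.2
   vertex 0.4 1.6 0.4
  endloop
 endfacet
 facet normal 0.990 -0.129 -0.049
  outer loop
   vertex 3.6 1.0 0.4
   vertex 4.2 4.4 3.6
   vertex 3.8 0.8 5.0
  endloop
 endfacet
 facet normal 0.827 -0.560 -0.060
  outer loop
   vertex 3.6 1.0 0.4
   vertex 3.8 0.8 5.0
   vertex 3.2 0.0 4.2
  endloop
 endfacet
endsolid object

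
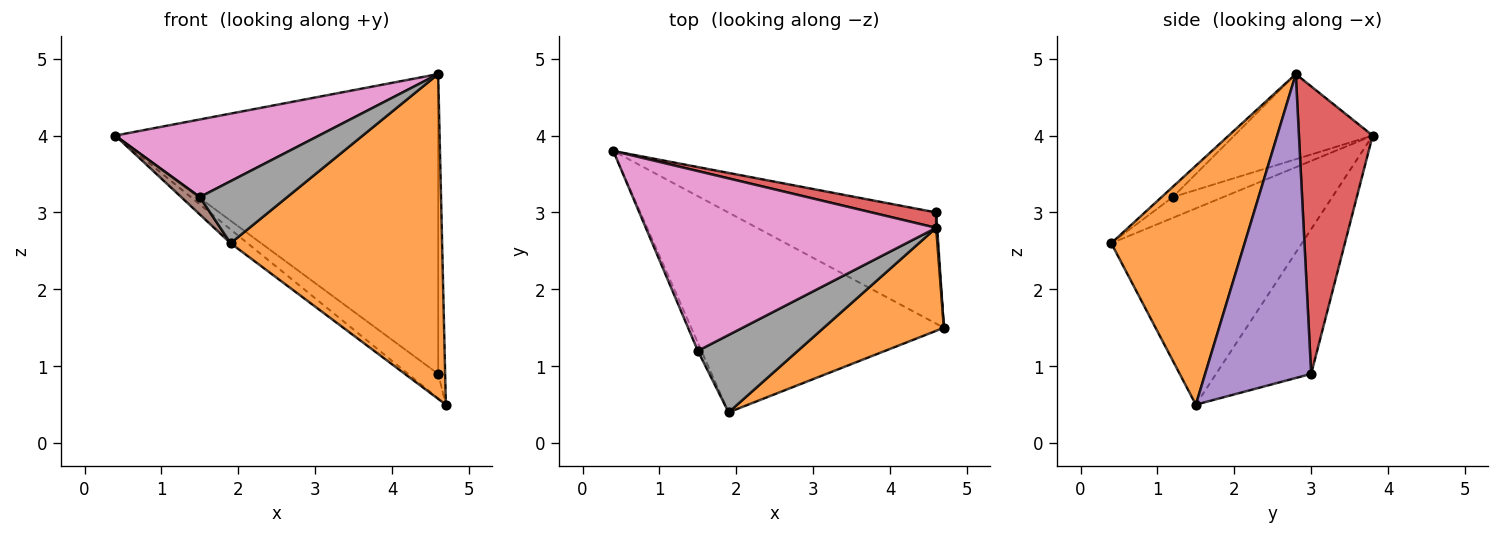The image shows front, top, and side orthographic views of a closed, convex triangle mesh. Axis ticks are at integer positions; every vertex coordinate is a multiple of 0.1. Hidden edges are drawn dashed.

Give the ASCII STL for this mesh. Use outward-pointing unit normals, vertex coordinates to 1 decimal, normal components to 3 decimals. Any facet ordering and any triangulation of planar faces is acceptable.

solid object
 facet normal -0.613 0.054 -0.788
  outer loop
   vertex 1.9 0.4 2.6
   vertex 0.4 3.8 4.0
   vertex 4.7 1.5 0.5
  endloop
 endfacet
 facet normal 0.515 -0.817 0.259
  outer loop
   vertex 4.6 2.8 4.8
   vertex 1.9 0.4 2.6
   vertex 4.7 1.5 0.5
  endloop
 endfacet
 facet normal -0.562 0.178 -0.808
  outer loop
   vertex 4.6 3.0 0.9
   vertex 4.7 1.5 0.5
   vertex 0.4 3.8 4.0
  endloop
 endfacet
 facet normal 0.222 0.974 0.050
  outer loop
   vertex 4.6 3.0 0.9
   vertex 0.4 3.8 4.0
   vertex 4.6 2.8 4.8
  endloop
 endfacet
 facet normal 0.998 0.066 0.003
  outer loop
   vertex 4.6 3.0 0.9
   vertex 4.6 2.8 4.8
   vertex 4.7 1.5 0.5
  endloop
 endfacet
 facet normal -0.926 -0.342 -0.161
  outer loop
   vertex 1.5 1.2 3.2
   vertex 0.4 3.8 4.0
   vertex 1.9 0.4 2.6
  endloop
 endfacet
 facet normal -0.260 -0.383 0.887
  outer loop
   vertex 1.5 1.2 3.2
   vertex 4.6 2.8 4.8
   vertex 0.4 3.8 4.0
  endloop
 endfacet
 facet normal -0.080 -0.623 0.778
  outer loop
   vertex 1.5 1.2 3.2
   vertex 1.9 0.4 2.6
   vertex 4.6 2.8 4.8
  endloop
 endfacet
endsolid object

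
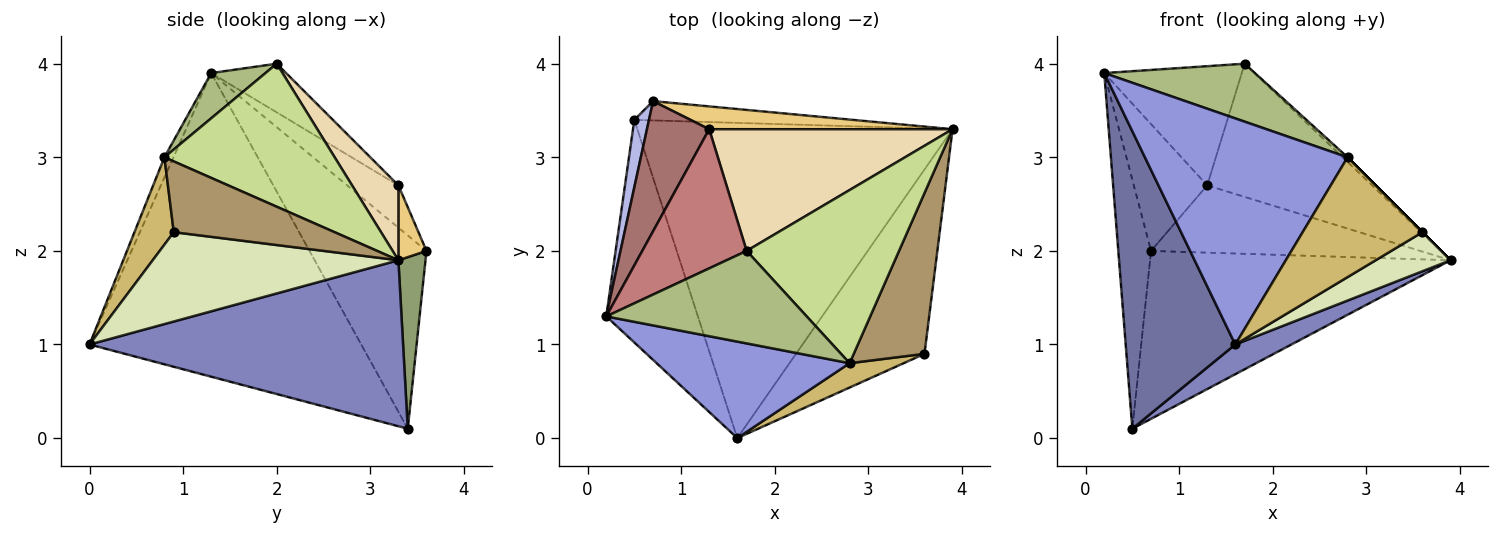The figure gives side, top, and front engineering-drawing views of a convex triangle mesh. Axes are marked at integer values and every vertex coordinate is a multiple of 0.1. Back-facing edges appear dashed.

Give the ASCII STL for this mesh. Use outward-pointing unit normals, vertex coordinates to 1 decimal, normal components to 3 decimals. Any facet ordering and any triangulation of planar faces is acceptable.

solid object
 facet normal -0.893 -0.360 -0.270
  outer loop
   vertex 0.5 3.4 0.1
   vertex 1.6 0.0 1.0
   vertex 0.2 1.3 3.9
  endloop
 endfacet
 facet normal 0.464 -0.083 -0.882
  outer loop
   vertex 0.5 3.4 0.1
   vertex 3.9 3.3 1.9
   vertex 1.6 0.0 1.0
  endloop
 endfacet
 facet normal -0.041 -0.919 0.392
  outer loop
   vertex 2.8 0.8 3.0
   vertex 0.2 1.3 3.9
   vertex 1.6 0.0 1.0
  endloop
 endfacet
 facet normal -0.960 0.269 0.073
  outer loop
   vertex 0.7 3.6 2.0
   vertex 0.5 3.4 0.1
   vertex 0.2 1.3 3.9
  endloop
 endfacet
 facet normal 0.089 0.990 -0.114
  outer loop
   vertex 0.7 3.6 2.0
   vertex 3.9 3.3 1.9
   vertex 0.5 3.4 0.1
  endloop
 endfacet
 facet normal 0.188 -0.521 0.832
  outer loop
   vertex 1.7 2.0 4.0
   vertex 0.2 1.3 3.9
   vertex 2.8 0.8 3.0
  endloop
 endfacet
 facet normal 0.684 0.020 0.729
  outer loop
   vertex 1.7 2.0 4.0
   vertex 2.8 0.8 3.0
   vertex 3.9 3.3 1.9
  endloop
 endfacet
 facet normal 0.562 -0.171 -0.809
  outer loop
   vertex 3.6 0.9 2.2
   vertex 1.6 0.0 1.0
   vertex 3.9 3.3 1.9
  endloop
 endfacet
 facet normal 0.707 0.000 0.707
  outer loop
   vertex 3.6 0.9 2.2
   vertex 3.9 3.3 1.9
   vertex 2.8 0.8 3.0
  endloop
 endfacet
 facet normal 0.306 -0.933 0.190
  outer loop
   vertex 3.6 0.9 2.2
   vertex 2.8 0.8 3.0
   vertex 1.6 0.0 1.0
  endloop
 endfacet
 facet normal 0.098 0.942 0.320
  outer loop
   vertex 1.3 3.3 2.7
   vertex 3.9 3.3 1.9
   vertex 0.7 3.6 2.0
  endloop
 endfacet
 facet normal 0.203 0.723 0.660
  outer loop
   vertex 1.3 3.3 2.7
   vertex 1.7 2.0 4.0
   vertex 3.9 3.3 1.9
  endloop
 endfacet
 facet normal -0.438 0.627 0.644
  outer loop
   vertex 1.3 3.3 2.7
   vertex 0.7 3.6 2.0
   vertex 0.2 1.3 3.9
  endloop
 endfacet
 facet normal -0.334 0.613 0.716
  outer loop
   vertex 1.3 3.3 2.7
   vertex 0.2 1.3 3.9
   vertex 1.7 2.0 4.0
  endloop
 endfacet
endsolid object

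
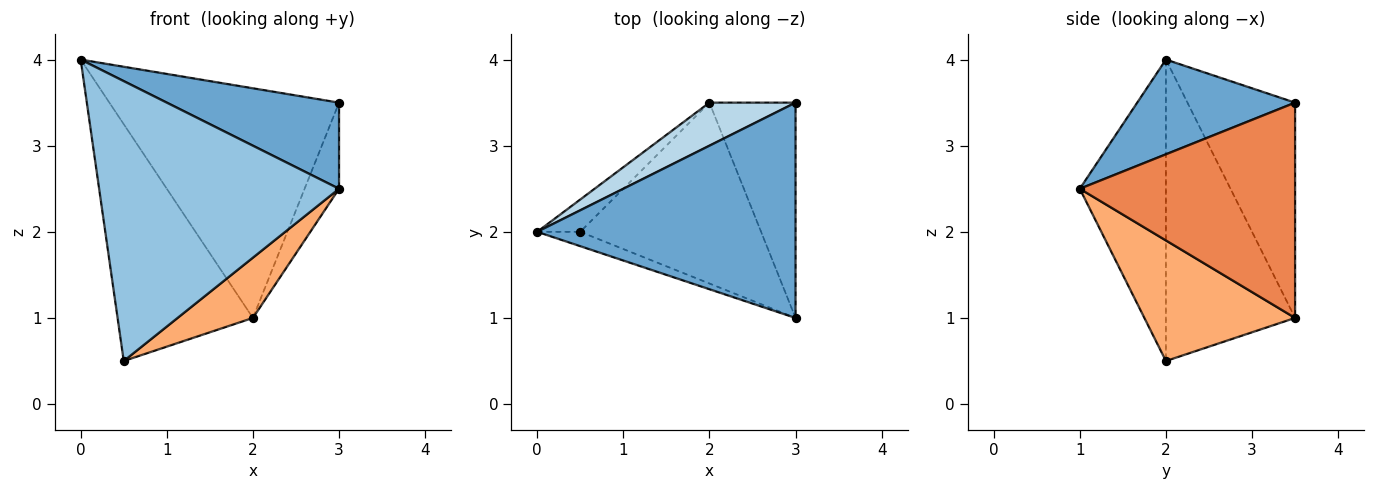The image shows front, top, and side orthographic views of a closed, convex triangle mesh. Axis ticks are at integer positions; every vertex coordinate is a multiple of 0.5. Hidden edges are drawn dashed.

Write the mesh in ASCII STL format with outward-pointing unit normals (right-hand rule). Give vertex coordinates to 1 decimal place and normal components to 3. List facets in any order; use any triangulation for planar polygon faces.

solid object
 facet normal 0.322 -0.352 0.879
  outer loop
   vertex 3.0 1.0 2.5
   vertex 3.0 3.5 3.5
   vertex 0.0 2.0 4.0
  endloop
 endfacet
 facet normal -0.337 -0.940 -0.048
  outer loop
   vertex 0.5 2.0 0.5
   vertex 3.0 1.0 2.5
   vertex 0.0 2.0 4.0
  endloop
 endfacet
 facet normal -0.418 0.893 0.167
  outer loop
   vertex 2.0 3.5 1.0
   vertex 0.0 2.0 4.0
   vertex 3.0 3.5 3.5
  endloop
 endfacet
 facet normal -0.687 0.720 -0.098
  outer loop
   vertex 2.0 3.5 1.0
   vertex 0.5 2.0 0.5
   vertex 0.0 2.0 4.0
  endloop
 endfacet
 facet normal 0.918 0.147 -0.367
  outer loop
   vertex 2.0 3.5 1.0
   vertex 3.0 3.5 3.5
   vertex 3.0 1.0 2.5
  endloop
 endfacet
 facet normal 0.535 -0.267 -0.802
  outer loop
   vertex 2.0 3.5 1.0
   vertex 3.0 1.0 2.5
   vertex 0.5 2.0 0.5
  endloop
 endfacet
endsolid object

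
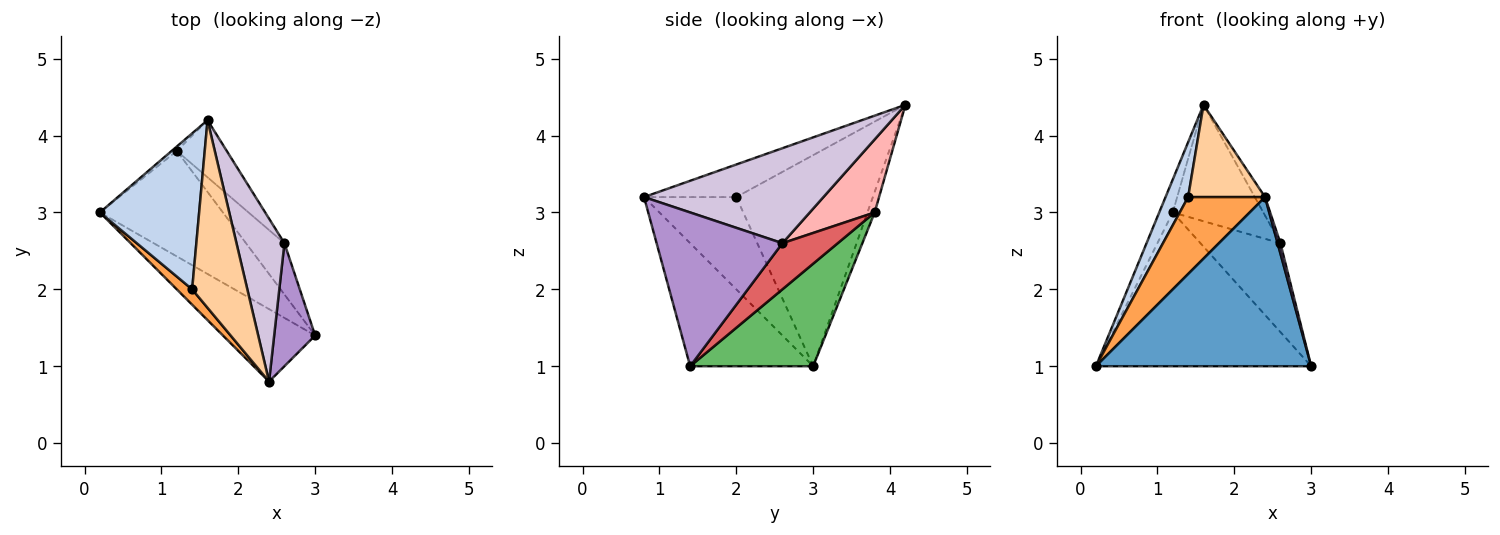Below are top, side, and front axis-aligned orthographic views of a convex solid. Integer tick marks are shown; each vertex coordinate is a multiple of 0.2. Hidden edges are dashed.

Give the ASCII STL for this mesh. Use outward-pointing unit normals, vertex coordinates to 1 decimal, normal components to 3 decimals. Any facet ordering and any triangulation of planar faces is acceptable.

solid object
 facet normal -0.465 -0.814 -0.349
  outer loop
   vertex 2.4 0.8 3.2
   vertex 0.2 3.0 1.0
   vertex 3.0 1.4 1.0
  endloop
 endfacet
 facet normal -0.895 -0.148 0.421
  outer loop
   vertex 1.4 2.0 3.2
   vertex 1.6 4.2 4.4
   vertex 0.2 3.0 1.0
  endloop
 endfacet
 facet normal -0.762 -0.635 0.127
  outer loop
   vertex 1.4 2.0 3.2
   vertex 0.2 3.0 1.0
   vertex 2.4 0.8 3.2
  endloop
 endfacet
 facet normal -0.468 -0.390 0.793
  outer loop
   vertex 1.4 2.0 3.2
   vertex 2.4 0.8 3.2
   vertex 1.6 4.2 4.4
  endloop
 endfacet
 facet normal 0.426 0.746 -0.512
  outer loop
   vertex 1.2 3.8 3.0
   vertex 3.0 1.4 1.0
   vertex 0.2 3.0 1.0
  endloop
 endfacet
 facet normal -0.467 0.876 -0.117
  outer loop
   vertex 1.2 3.8 3.0
   vertex 0.2 3.0 1.0
   vertex 1.6 4.2 4.4
  endloop
 endfacet
 facet normal 0.514 0.743 -0.429
  outer loop
   vertex 2.6 2.6 2.6
   vertex 3.0 1.4 1.0
   vertex 1.2 3.8 3.0
  endloop
 endfacet
 facet normal 0.541 0.755 -0.370
  outer loop
   vertex 2.6 2.6 2.6
   vertex 1.2 3.8 3.0
   vertex 1.6 4.2 4.4
  endloop
 endfacet
 facet normal 0.966 -0.021 0.258
  outer loop
   vertex 2.6 2.6 2.6
   vertex 2.4 0.8 3.2
   vertex 3.0 1.4 1.0
  endloop
 endfacet
 facet normal 0.892 0.051 0.450
  outer loop
   vertex 2.6 2.6 2.6
   vertex 1.6 4.2 4.4
   vertex 2.4 0.8 3.2
  endloop
 endfacet
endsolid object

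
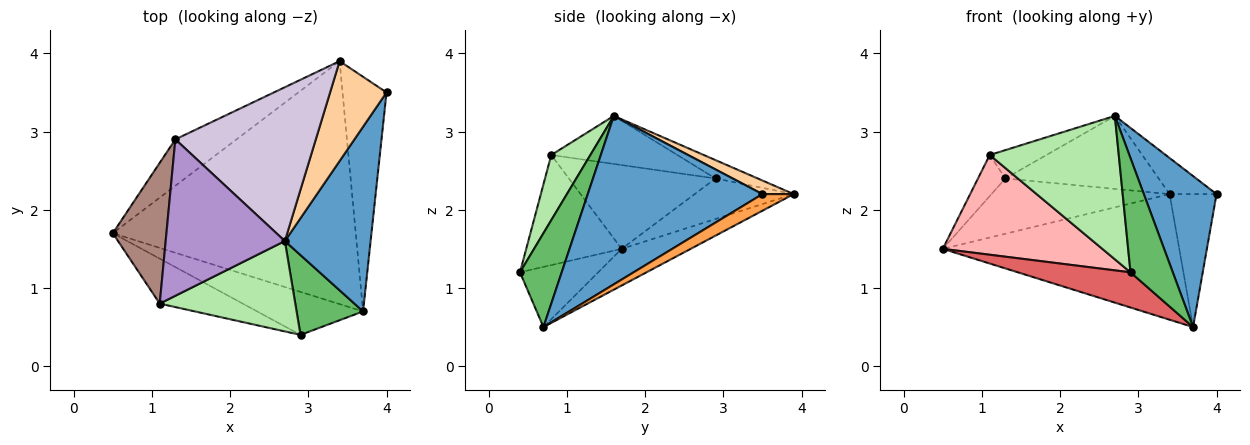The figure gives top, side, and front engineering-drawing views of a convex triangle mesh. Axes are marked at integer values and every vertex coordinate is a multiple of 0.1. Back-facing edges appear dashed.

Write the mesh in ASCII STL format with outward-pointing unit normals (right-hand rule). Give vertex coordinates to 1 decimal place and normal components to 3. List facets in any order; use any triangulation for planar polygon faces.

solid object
 facet normal 0.836 -0.348 0.425
  outer loop
   vertex 2.7 1.6 3.2
   vertex 3.7 0.7 0.5
   vertex 4.0 3.5 2.2
  endloop
 endfacet
 facet normal -0.133 0.455 -0.880
  outer loop
   vertex 3.4 3.9 2.2
   vertex 3.7 0.7 0.5
   vertex 0.5 1.7 1.5
  endloop
 endfacet
 facet normal 0.312 0.468 -0.827
  outer loop
   vertex 3.4 3.9 2.2
   vertex 4.0 3.5 2.2
   vertex 3.7 0.7 0.5
  endloop
 endfacet
 facet normal 0.221 0.332 0.917
  outer loop
   vertex 3.4 3.9 2.2
   vertex 2.7 1.6 3.2
   vertex 4.0 3.5 2.2
  endloop
 endfacet
 facet normal 0.629 -0.637 0.445
  outer loop
   vertex 2.9 0.4 1.2
   vertex 3.7 0.7 0.5
   vertex 2.7 1.6 3.2
  endloop
 endfacet
 facet normal 0.248 -0.819 0.517
  outer loop
   vertex 2.9 0.4 1.2
   vertex 2.7 1.6 3.2
   vertex 1.1 0.8 2.7
  endloop
 endfacet
 facet normal -0.403 -0.580 -0.708
  outer loop
   vertex 2.9 0.4 1.2
   vertex 0.5 1.7 1.5
   vertex 3.7 0.7 0.5
  endloop
 endfacet
 facet normal -0.479 -0.800 -0.361
  outer loop
   vertex 2.9 0.4 1.2
   vertex 1.1 0.8 2.7
   vertex 0.5 1.7 1.5
  endloop
 endfacet
 facet normal -0.369 0.166 0.915
  outer loop
   vertex 1.3 2.9 2.4
   vertex 1.1 0.8 2.7
   vertex 2.7 1.6 3.2
  endloop
 endfacet
 facet normal -0.117 0.426 0.897
  outer loop
   vertex 1.3 2.9 2.4
   vertex 2.7 1.6 3.2
   vertex 3.4 3.9 2.2
  endloop
 endfacet
 facet normal -0.832 0.155 0.533
  outer loop
   vertex 1.3 2.9 2.4
   vertex 0.5 1.7 1.5
   vertex 1.1 0.8 2.7
  endloop
 endfacet
 facet normal -0.392 0.705 -0.591
  outer loop
   vertex 1.3 2.9 2.4
   vertex 3.4 3.9 2.2
   vertex 0.5 1.7 1.5
  endloop
 endfacet
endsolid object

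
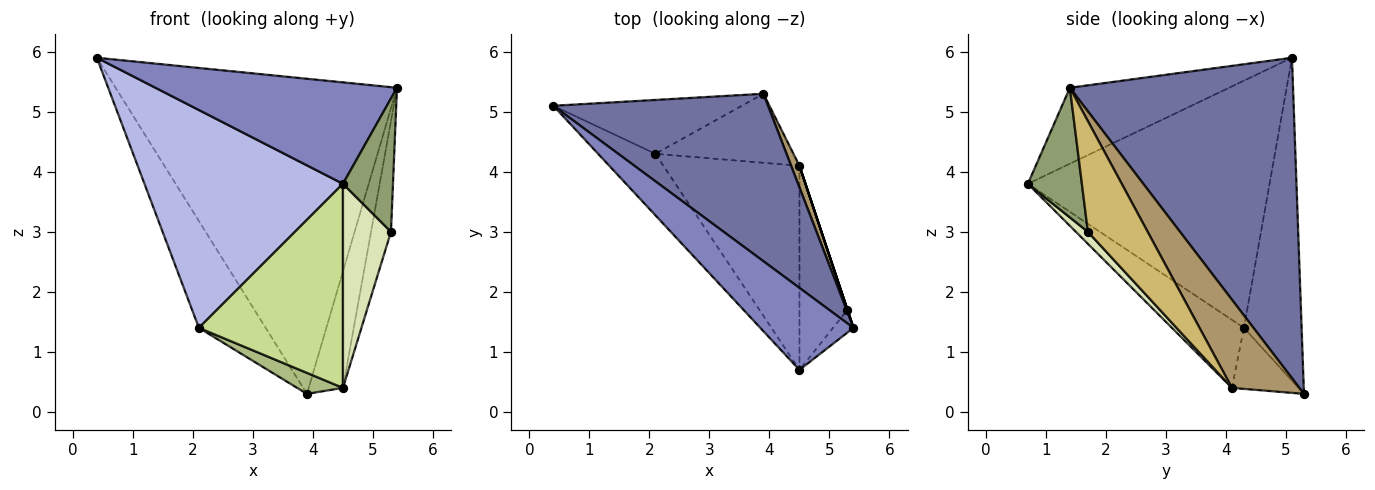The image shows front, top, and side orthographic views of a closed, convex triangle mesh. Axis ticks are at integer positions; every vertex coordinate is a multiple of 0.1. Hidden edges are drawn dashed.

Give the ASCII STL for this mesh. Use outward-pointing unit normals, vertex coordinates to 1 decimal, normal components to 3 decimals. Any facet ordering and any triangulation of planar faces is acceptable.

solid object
 facet normal 0.574 0.723 0.384
  outer loop
   vertex 3.9 5.3 0.3
   vertex 0.4 5.1 5.9
   vertex 5.4 1.4 5.4
  endloop
 endfacet
 facet normal -0.456 -0.692 0.559
  outer loop
   vertex 4.5 0.7 3.8
   vertex 5.4 1.4 5.4
   vertex 0.4 5.1 5.9
  endloop
 endfacet
 facet normal -0.611 0.707 -0.356
  outer loop
   vertex 2.1 4.3 1.4
   vertex 0.4 5.1 5.9
   vertex 3.9 5.3 0.3
  endloop
 endfacet
 facet normal -0.761 -0.625 -0.176
  outer loop
   vertex 2.1 4.3 1.4
   vertex 4.5 0.7 3.8
   vertex 0.4 5.1 5.9
  endloop
 endfacet
 facet normal 0.729 -0.675 -0.115
  outer loop
   vertex 5.3 1.7 3.0
   vertex 5.4 1.4 5.4
   vertex 4.5 0.7 3.8
  endloop
 endfacet
 facet normal -0.389 -0.268 -0.881
  outer loop
   vertex 4.5 4.1 0.4
   vertex 2.1 4.3 1.4
   vertex 3.9 5.3 0.3
  endloop
 endfacet
 facet normal -0.333 -0.667 -0.667
  outer loop
   vertex 4.5 4.1 0.4
   vertex 4.5 0.7 3.8
   vertex 2.1 4.3 1.4
  endloop
 endfacet
 facet normal 0.174 -0.696 -0.696
  outer loop
   vertex 4.5 4.1 0.4
   vertex 5.3 1.7 3.0
   vertex 4.5 0.7 3.8
  endloop
 endfacet
 facet normal 0.888 0.451 0.084
  outer loop
   vertex 4.5 4.1 0.4
   vertex 3.9 5.3 0.3
   vertex 5.4 1.4 5.4
  endloop
 endfacet
 facet normal 0.949 0.316 0.000
  outer loop
   vertex 4.5 4.1 0.4
   vertex 5.4 1.4 5.4
   vertex 5.3 1.7 3.0
  endloop
 endfacet
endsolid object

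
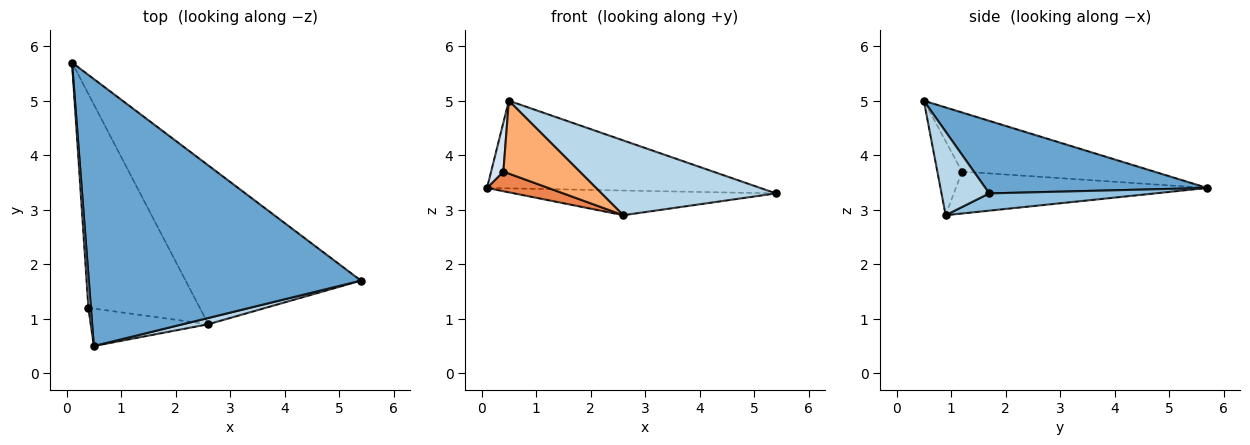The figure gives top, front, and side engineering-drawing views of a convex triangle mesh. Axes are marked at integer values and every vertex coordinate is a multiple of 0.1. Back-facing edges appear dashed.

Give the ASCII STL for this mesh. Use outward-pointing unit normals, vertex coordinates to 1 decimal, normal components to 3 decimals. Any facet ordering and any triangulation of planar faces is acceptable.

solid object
 facet normal 0.246 0.302 0.921
  outer loop
   vertex 0.5 0.5 5.0
   vertex 5.4 1.7 3.3
   vertex 0.1 5.7 3.4
  endloop
 endfacet
 facet normal 0.097 0.153 -0.983
  outer loop
   vertex 2.6 0.9 2.9
   vertex 0.1 5.7 3.4
   vertex 5.4 1.7 3.3
  endloop
 endfacet
 facet normal 0.263 -0.961 0.080
  outer loop
   vertex 2.6 0.9 2.9
   vertex 5.4 1.7 3.3
   vertex 0.5 0.5 5.0
  endloop
 endfacet
 facet normal -0.997 -0.064 0.042
  outer loop
   vertex 0.4 1.2 3.7
   vertex 0.5 0.5 5.0
   vertex 0.1 5.7 3.4
  endloop
 endfacet
 facet normal -0.351 -0.086 -0.933
  outer loop
   vertex 0.4 1.2 3.7
   vertex 0.1 5.7 3.4
   vertex 2.6 0.9 2.9
  endloop
 endfacet
 facet normal -0.276 -0.855 -0.439
  outer loop
   vertex 0.4 1.2 3.7
   vertex 2.6 0.9 2.9
   vertex 0.5 0.5 5.0
  endloop
 endfacet
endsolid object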